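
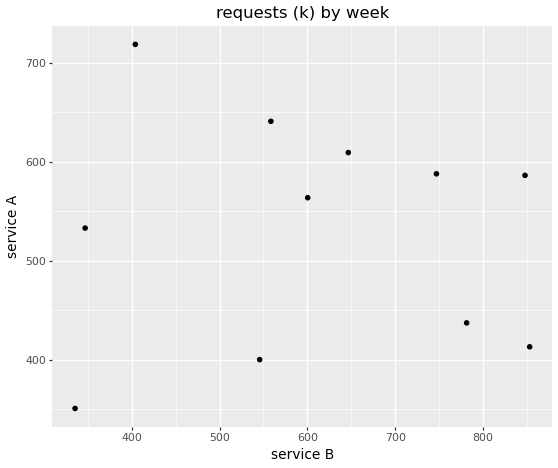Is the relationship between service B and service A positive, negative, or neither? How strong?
no clear correlation

Points are roughly uncorrelated; weak (|r| ≈ 0.0).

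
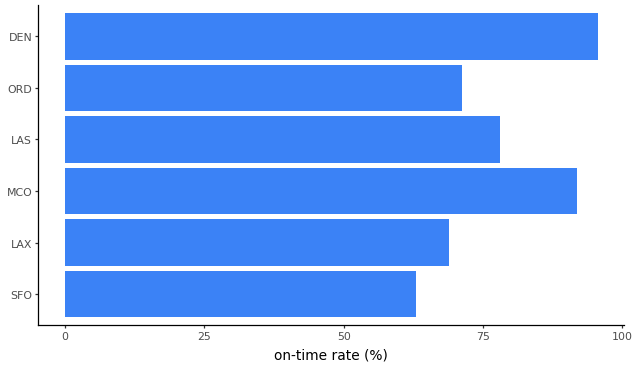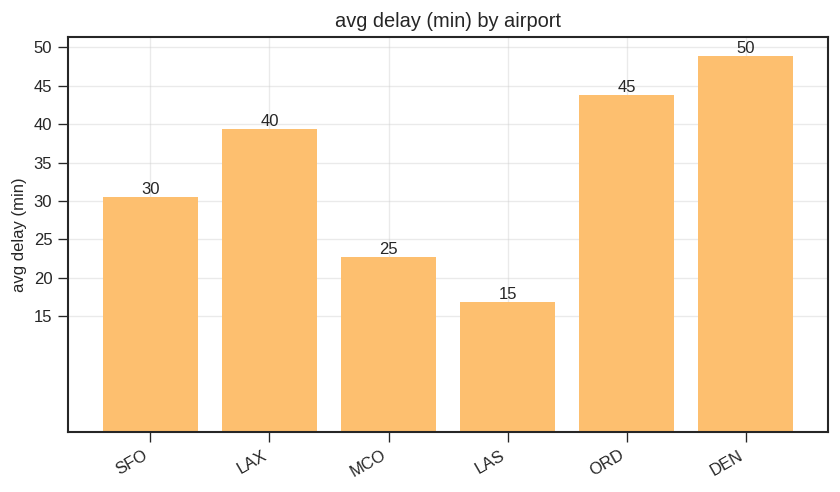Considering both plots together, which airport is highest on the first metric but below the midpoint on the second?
Chart 2 median avg delay (min) ≈ 35; below-median airports: SFO, MCO, LAS. Among those, MCO has the highest on-time rate (%) (≈ 90).

MCO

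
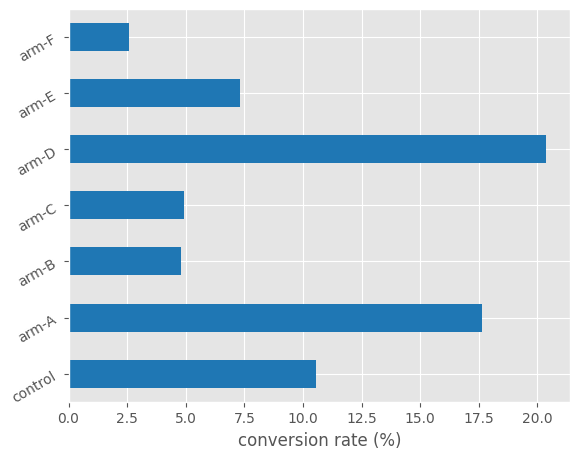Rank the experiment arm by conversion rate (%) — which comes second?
arm-A

Top 3: arm-D ≈ 20, arm-A ≈ 18, control ≈ 10.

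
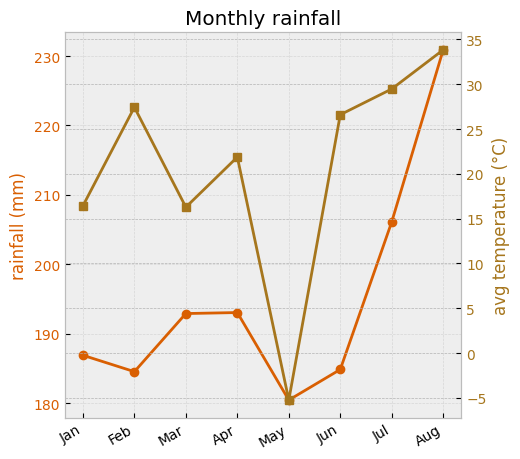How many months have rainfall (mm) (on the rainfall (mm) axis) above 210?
Above 210: Aug.

1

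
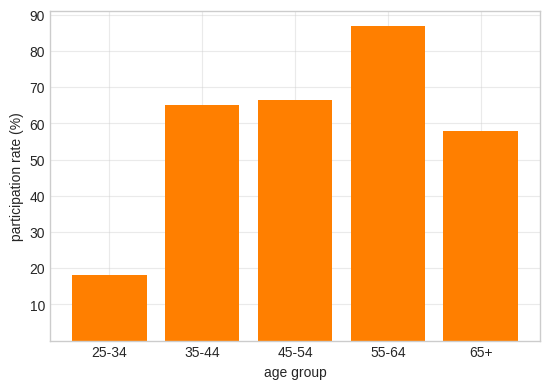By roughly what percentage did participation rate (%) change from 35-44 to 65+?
35-44 ≈ 70, 65+ ≈ 60; (60 − 70) / 70 ≈ -14.3%.

≈ -14.3%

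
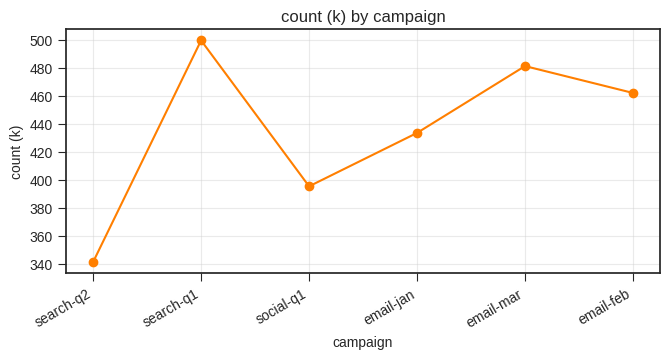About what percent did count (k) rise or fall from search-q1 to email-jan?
search-q1 ≈ 500, email-jan ≈ 440; (440 − 500) / 500 ≈ -12%.

≈ -12%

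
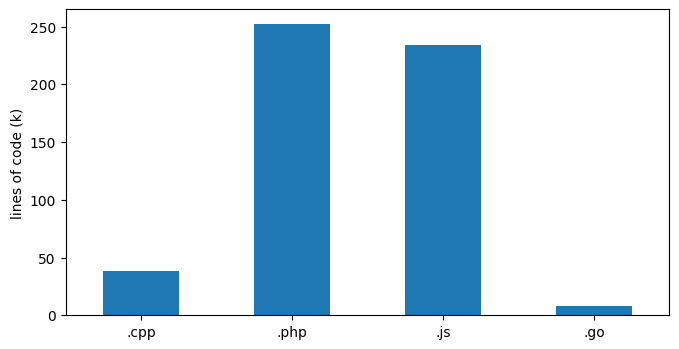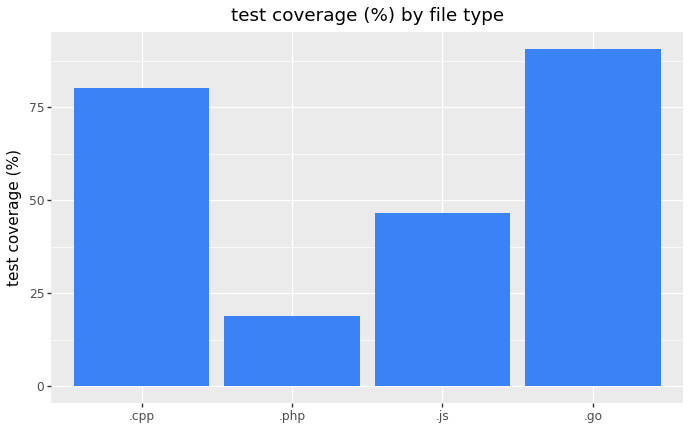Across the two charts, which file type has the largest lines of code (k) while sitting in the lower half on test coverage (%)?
Chart 2 median test coverage (%) ≈ 60; below-median file types: .php, .js. Among those, .php has the highest lines of code (k) (≈ 250).

.php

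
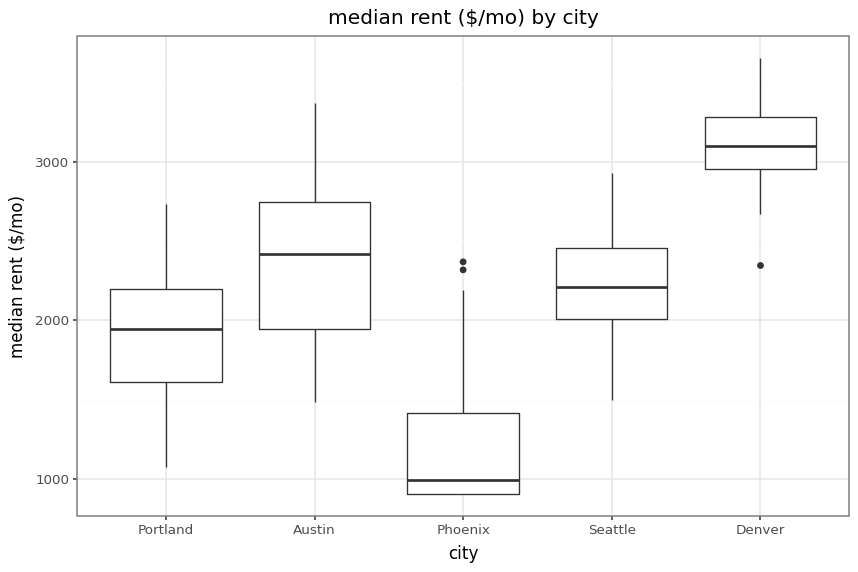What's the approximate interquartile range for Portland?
≈ 600

Q3 ≈ 2200, Q1 ≈ 1600; IQR ≈ 600.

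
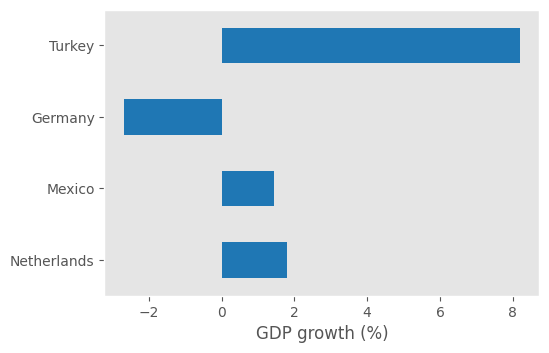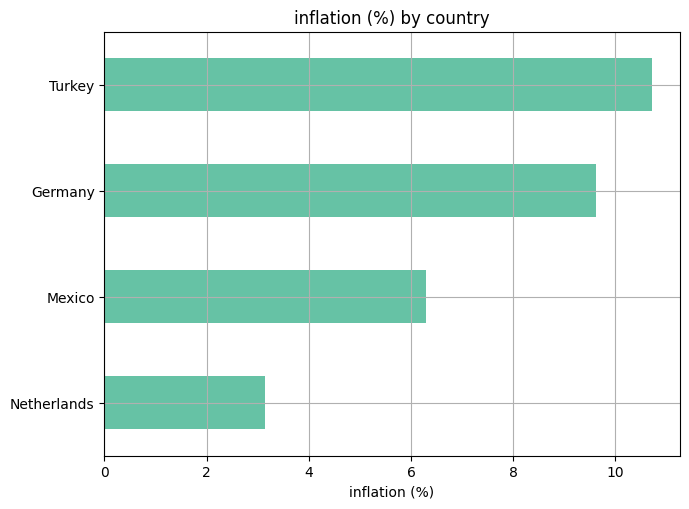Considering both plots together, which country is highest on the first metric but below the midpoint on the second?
Chart 2 median inflation (%) ≈ 8; below-median countries: Netherlands, Mexico. Among those, Netherlands has the highest GDP growth (%) (≈ 2).

Netherlands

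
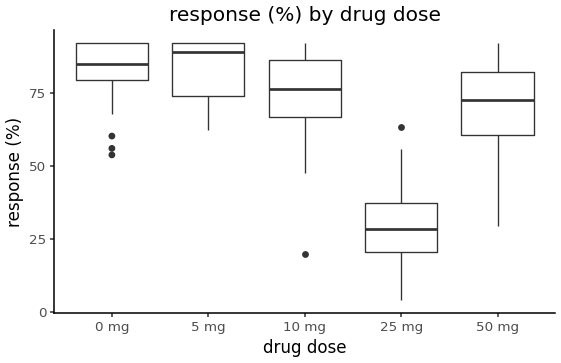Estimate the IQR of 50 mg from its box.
Q3 ≈ 80, Q1 ≈ 60; IQR ≈ 20.

≈ 20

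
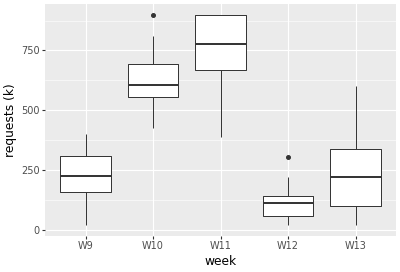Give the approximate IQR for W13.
Q3 ≈ 300, Q1 ≈ 100; IQR ≈ 200.

≈ 200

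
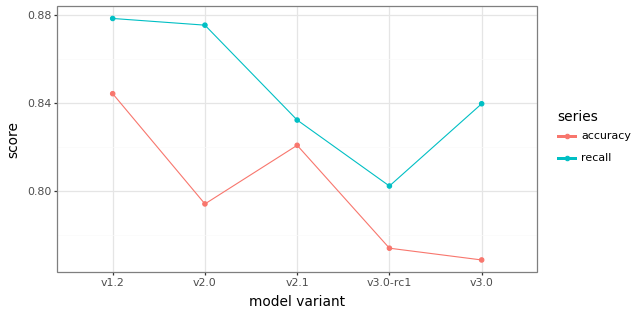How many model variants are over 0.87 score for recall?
Above 0.87: v1.2, v2.0.

2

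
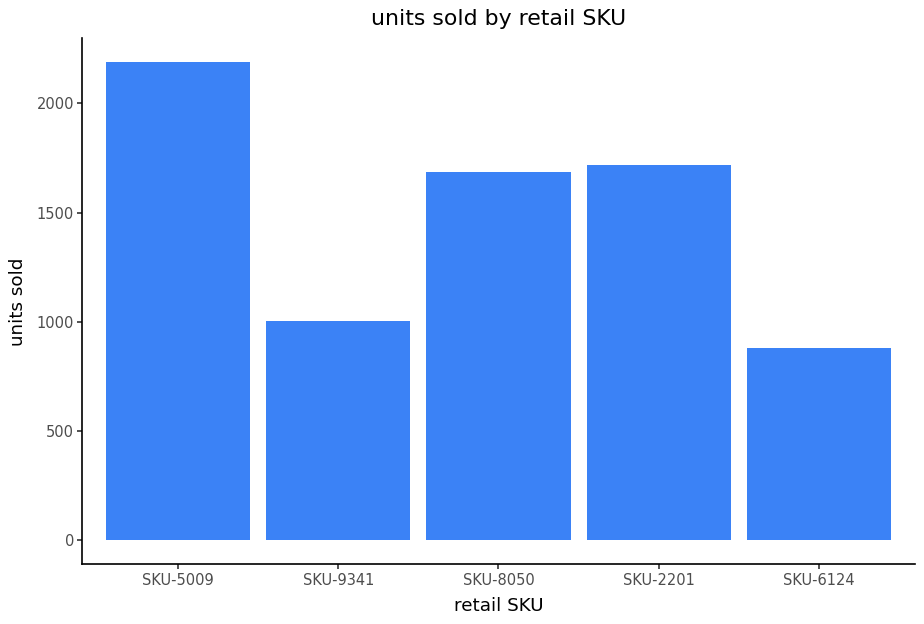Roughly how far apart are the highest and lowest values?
≈ 1400

Max SKU-5009 ≈ 2200, min SKU-6124 ≈ 800; range ≈ 1400.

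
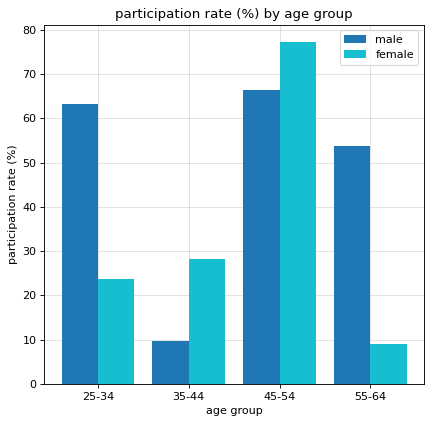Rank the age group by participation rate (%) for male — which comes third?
Top 4 for male: 45-54 ≈ 70, 25-34 ≈ 60, 55-64 ≈ 50, 35-44 ≈ 10.

55-64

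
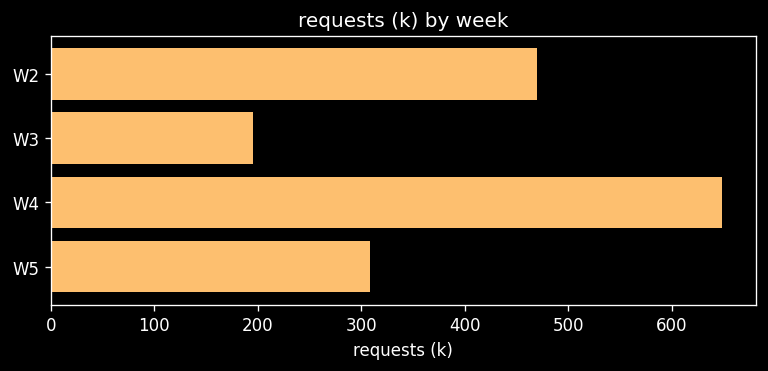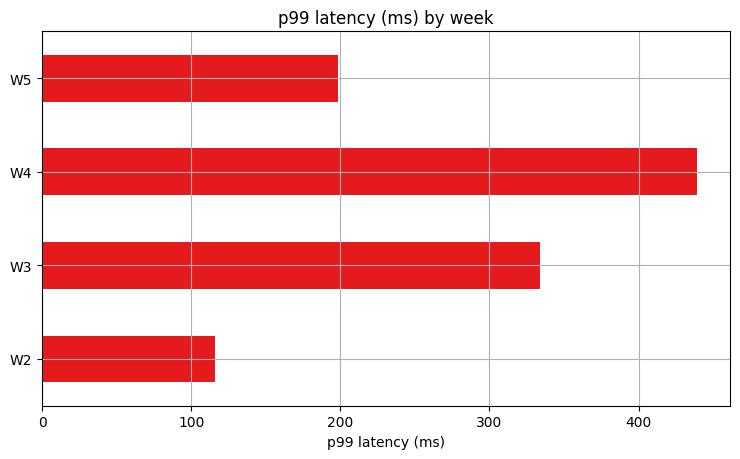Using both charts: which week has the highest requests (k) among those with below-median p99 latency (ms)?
Chart 2 median p99 latency (ms) ≈ 250; below-median weeks: W2, W5. Among those, W2 has the highest requests (k) (≈ 500).

W2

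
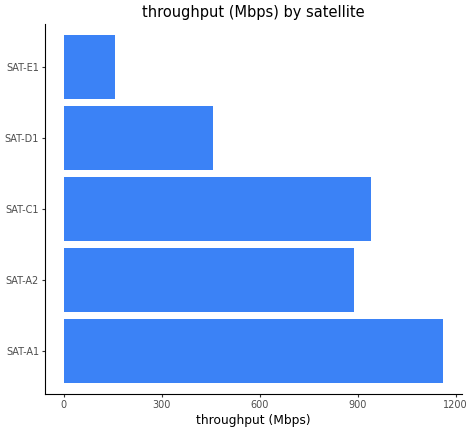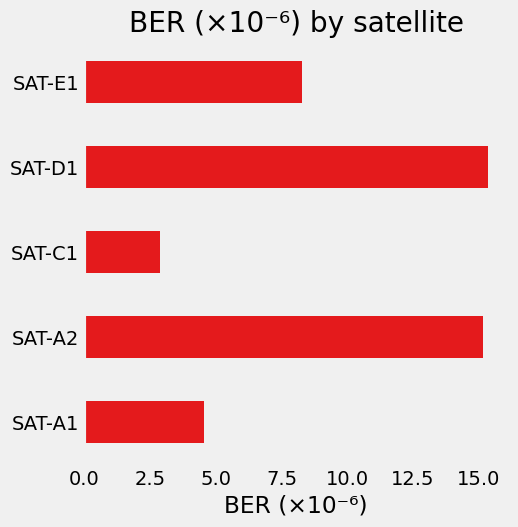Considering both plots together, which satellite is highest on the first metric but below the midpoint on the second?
Chart 2 median BER (×10⁻⁶) ≈ 8; below-median satellites: SAT-A1, SAT-C1. Among those, SAT-A1 has the highest throughput (Mbps) (≈ 1200).

SAT-A1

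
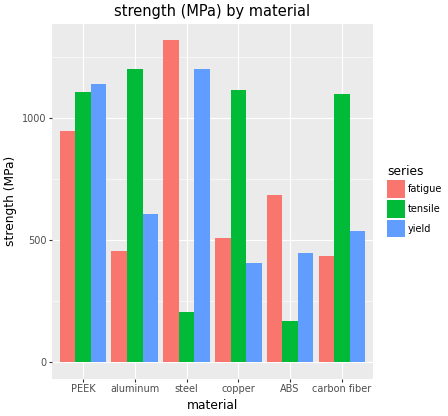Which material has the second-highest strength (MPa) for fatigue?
Top 3 for fatigue: steel ≈ 1400, PEEK ≈ 1000, ABS ≈ 600.

PEEK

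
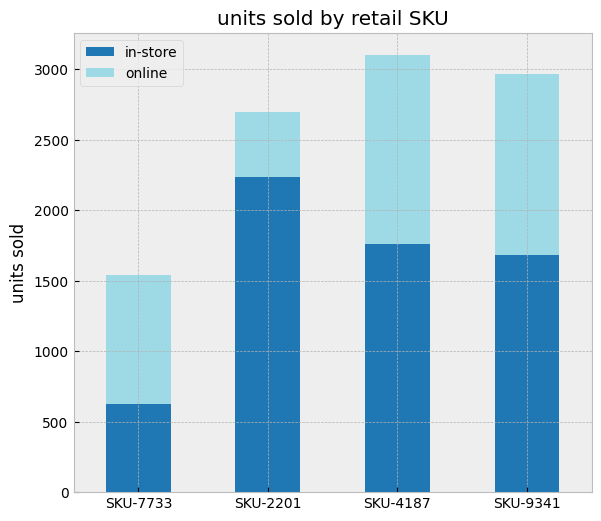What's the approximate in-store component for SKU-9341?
≈ 1500

in-store top ≈ 1500, bottom ≈ 0; segment ≈ 1500.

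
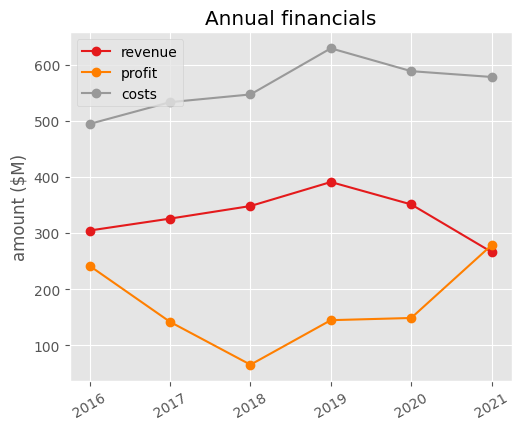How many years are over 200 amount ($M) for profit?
Above 200: 2016, 2021.

2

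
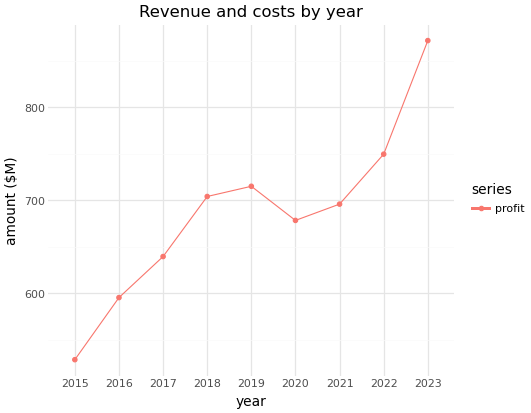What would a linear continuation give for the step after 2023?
≈ 925

Last three: 700, 750, 850 → slope ≈ 75/step → next ≈ 925.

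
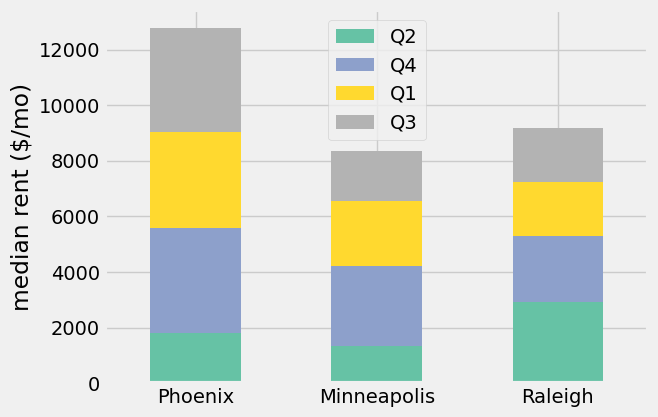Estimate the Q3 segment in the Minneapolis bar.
≈ 2000

Q3 top ≈ 8000, bottom ≈ 6000; segment ≈ 2000.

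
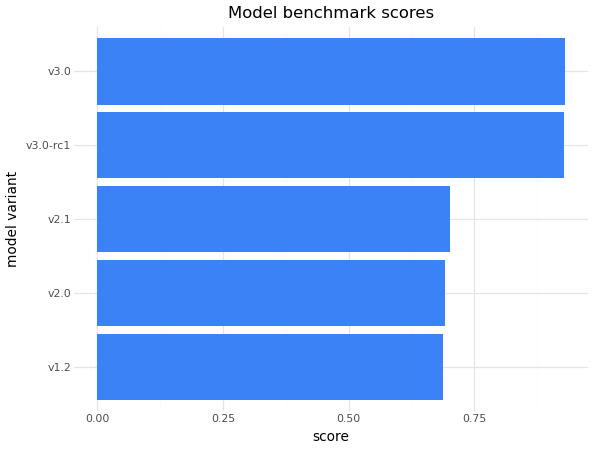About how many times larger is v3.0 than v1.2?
≈ 1.29×

v3.0 ≈ 0.9, v1.2 ≈ 0.7; 0.9/0.7 ≈ 1.29.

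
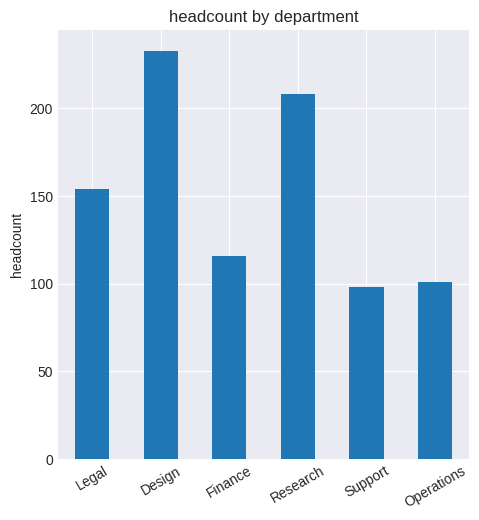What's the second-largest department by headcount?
Research

Top 3: Design ≈ 240, Research ≈ 200, Legal ≈ 160.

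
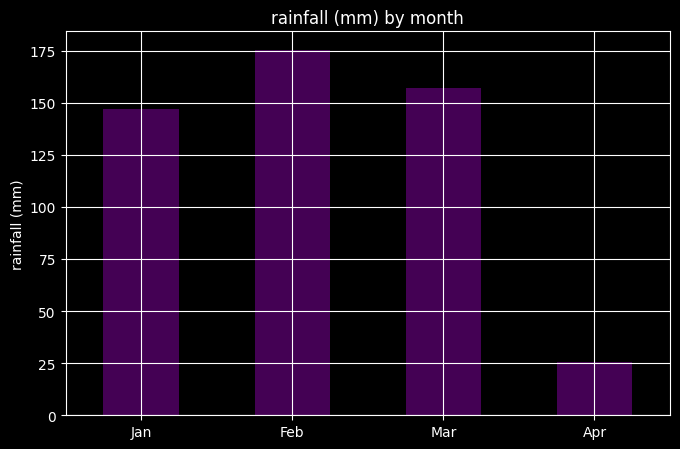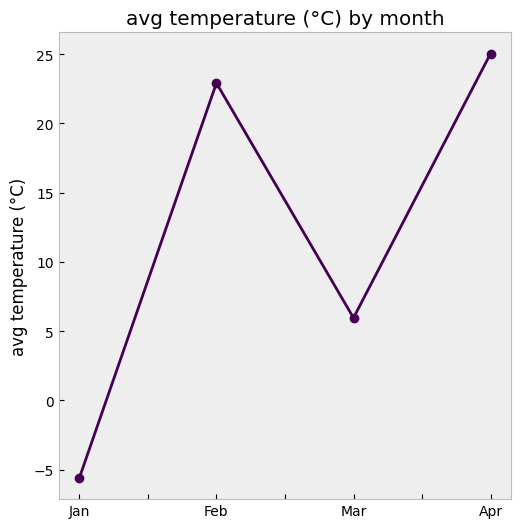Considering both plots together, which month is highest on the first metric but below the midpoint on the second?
Mar

Chart 2 median avg temperature (°C) ≈ 15; below-median months: Jan, Mar. Among those, Mar has the highest rainfall (mm) (≈ 160).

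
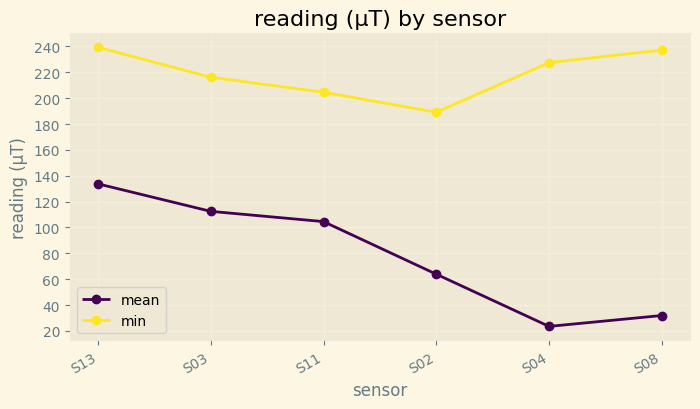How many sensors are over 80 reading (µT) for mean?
Above 80: S13, S03, S11.

3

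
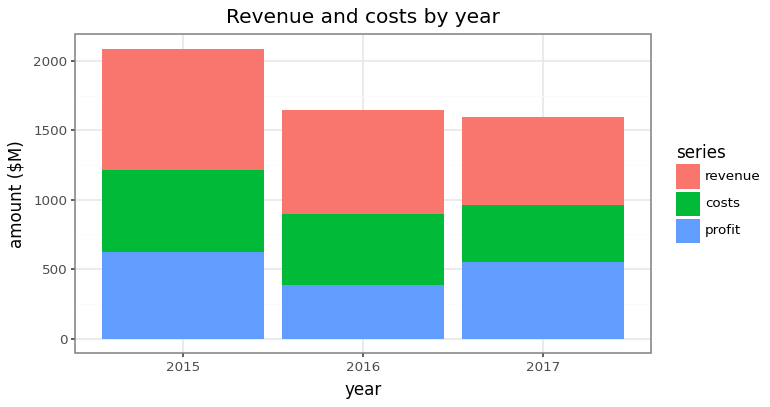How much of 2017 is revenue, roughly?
≈ 600

revenue top ≈ 1600, bottom ≈ 1000; segment ≈ 600.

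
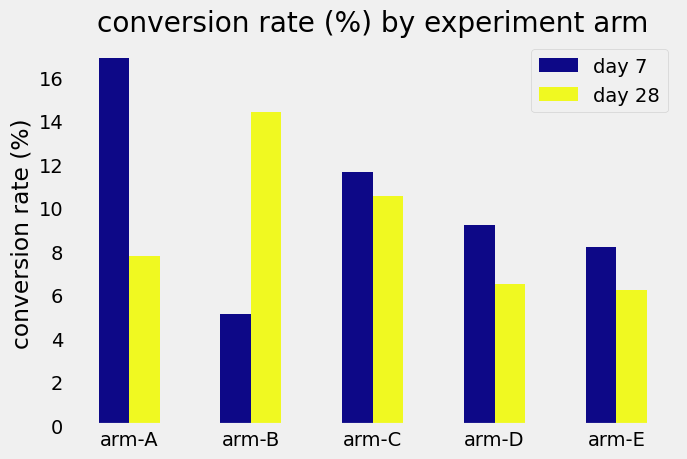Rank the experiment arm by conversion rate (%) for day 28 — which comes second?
arm-C

Top 3 for day 28: arm-B ≈ 14, arm-C ≈ 10, arm-A ≈ 8.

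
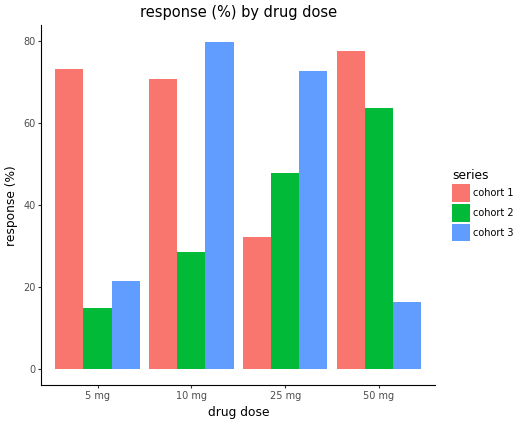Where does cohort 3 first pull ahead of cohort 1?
5 mg: cohort 3 ≈ 20 vs cohort 1 ≈ 70 (not yet); 10 mg: cohort 3 ≈ 80 vs cohort 1 ≈ 70 (first crossover).

10 mg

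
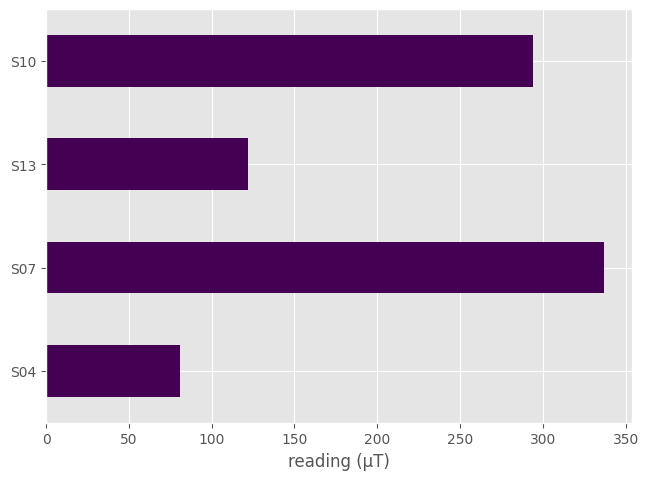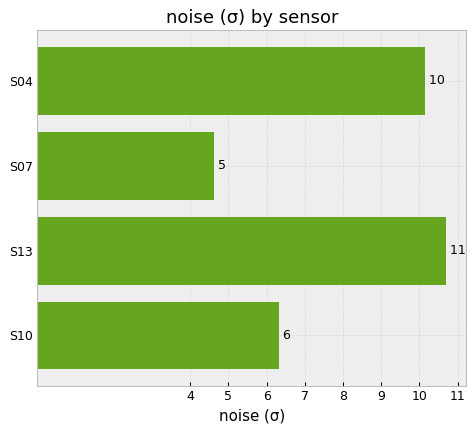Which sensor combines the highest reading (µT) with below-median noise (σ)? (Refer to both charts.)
Chart 2 median noise (σ) ≈ 8; below-median sensors: S07, S10. Among those, S07 has the highest reading (µT) (≈ 350).

S07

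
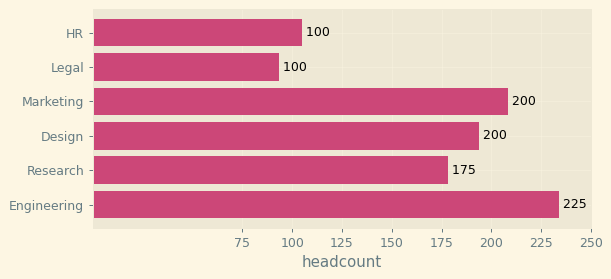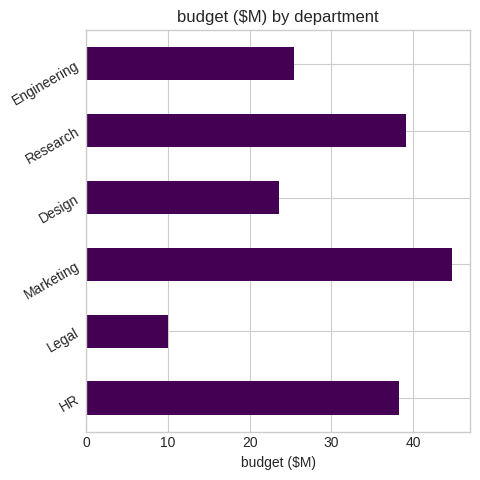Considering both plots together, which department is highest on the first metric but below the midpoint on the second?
Engineering

Chart 2 median budget ($M) ≈ 30; below-median departments: Legal, Design, Engineering. Among those, Engineering has the highest headcount (≈ 225).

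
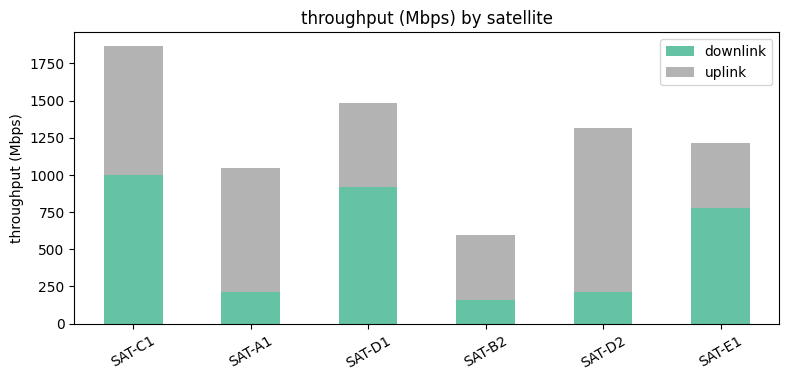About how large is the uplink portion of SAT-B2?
≈ 400

uplink top ≈ 600, bottom ≈ 200; segment ≈ 400.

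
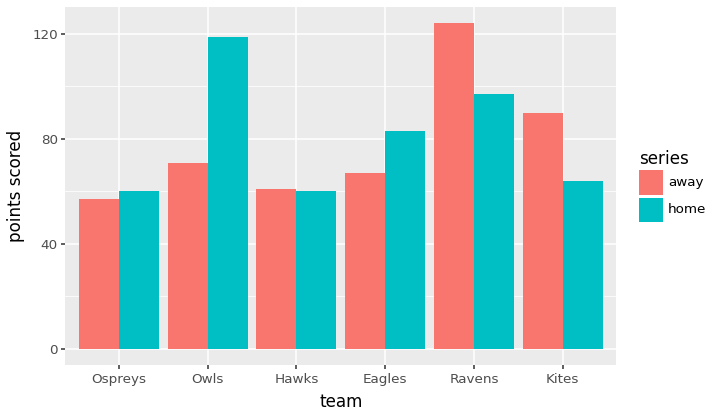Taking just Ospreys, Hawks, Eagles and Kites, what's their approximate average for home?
(60 + 60 + 80 + 60) / 4 ≈ 65.

≈ 65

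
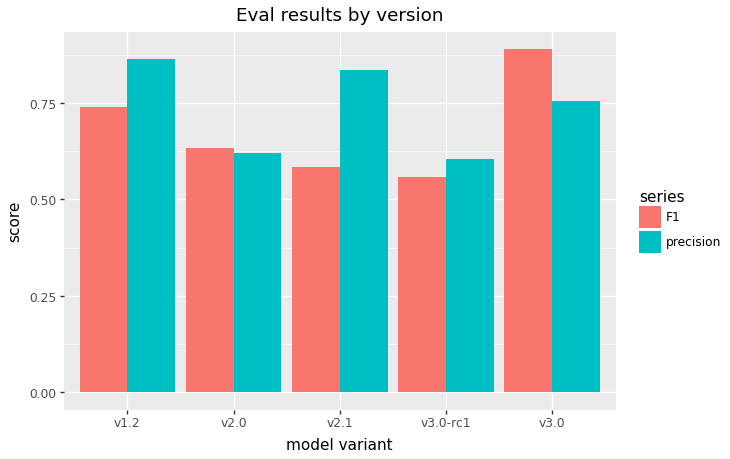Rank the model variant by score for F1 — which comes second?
Top 3 for F1: v3.0 ≈ 0.9, v1.2 ≈ 0.7, v2.0 ≈ 0.6.

v1.2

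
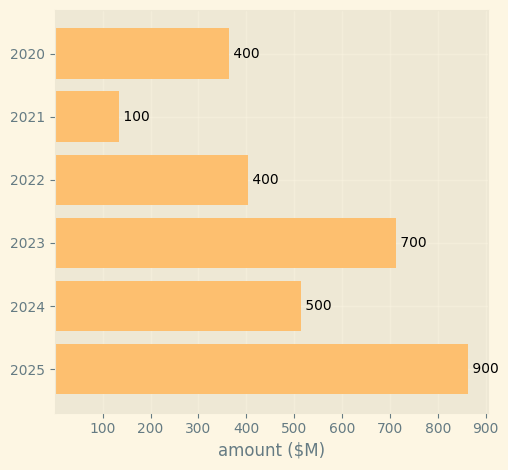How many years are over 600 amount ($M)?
2

Above 600: 2023, 2025.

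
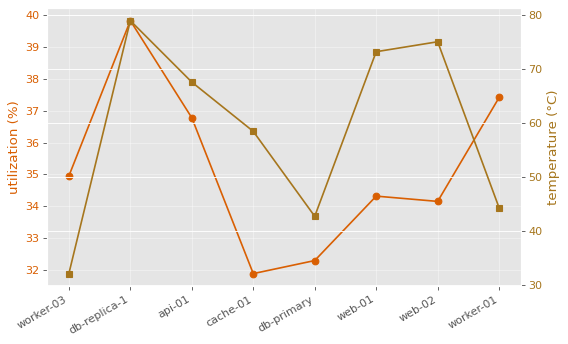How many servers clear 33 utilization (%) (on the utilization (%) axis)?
Above 33: worker-03, db-replica-1, api-01, web-01, web-02, worker-01.

6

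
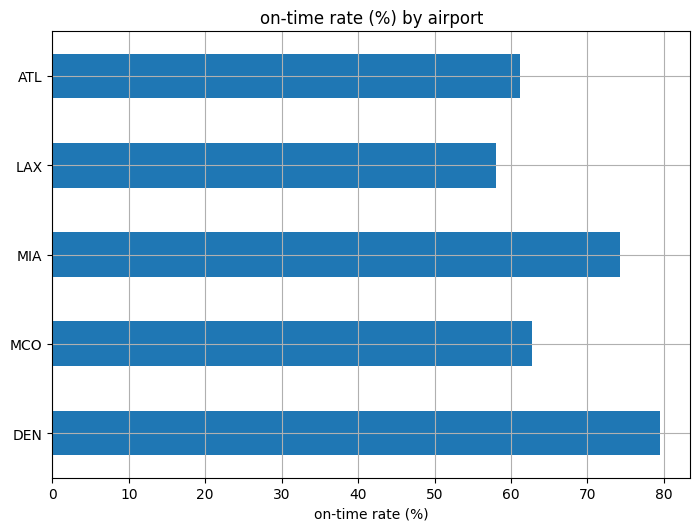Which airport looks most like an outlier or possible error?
DEN ≈ 80; the rest sit between ≈ 60 and ≈ 70.

DEN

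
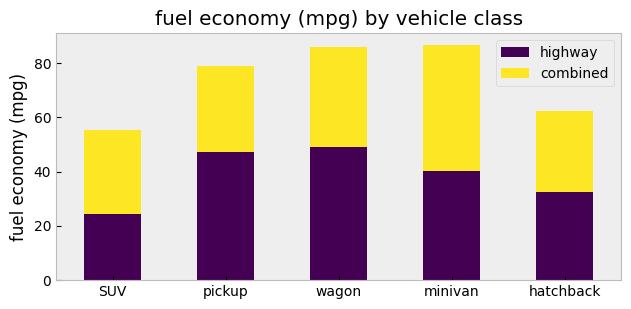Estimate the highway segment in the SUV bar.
≈ 20

highway top ≈ 20, bottom ≈ 0; segment ≈ 20.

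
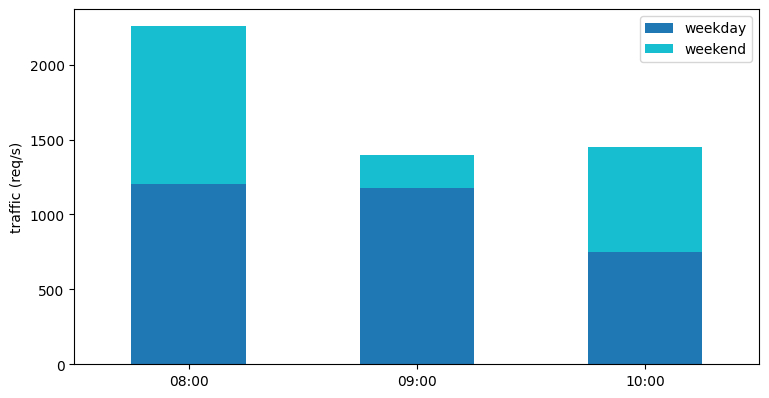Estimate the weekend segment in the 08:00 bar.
weekend top ≈ 2200, bottom ≈ 1200; segment ≈ 1000.

≈ 1000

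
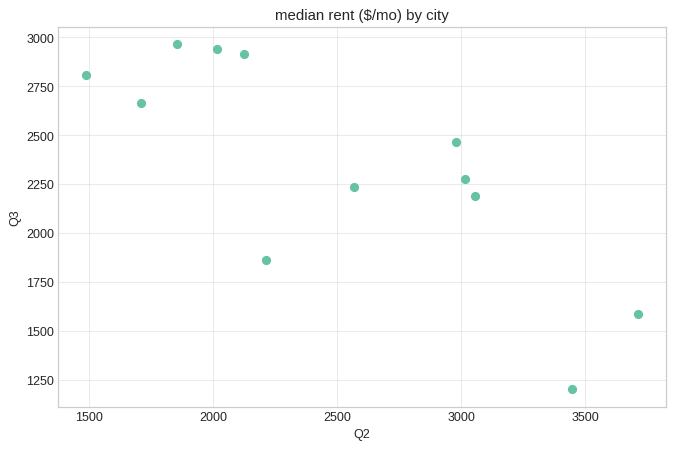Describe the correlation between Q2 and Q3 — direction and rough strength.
Points are negatively correlated; strong (|r| ≈ 0.8).

negative, strong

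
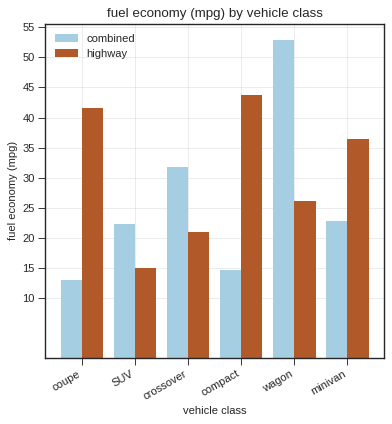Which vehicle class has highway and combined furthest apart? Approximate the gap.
compact: highway ≈ 45, combined ≈ 15 → gap ≈ 30. Next-largest (coupe) is only ≈ 25.

compact, ≈ 30 mpg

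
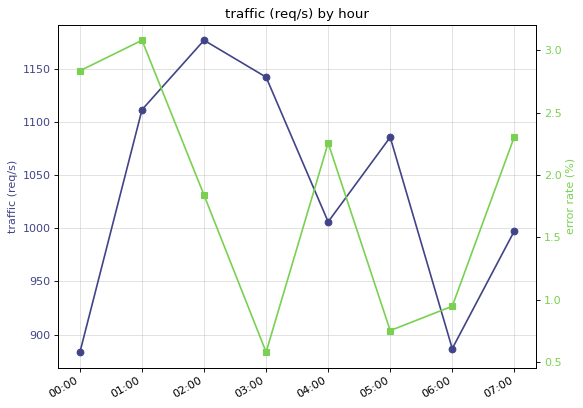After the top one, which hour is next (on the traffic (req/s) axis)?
Top 3 (on the traffic (req/s) axis): 02:00 ≈ 1175, 03:00 ≈ 1150, 01:00 ≈ 1100.

03:00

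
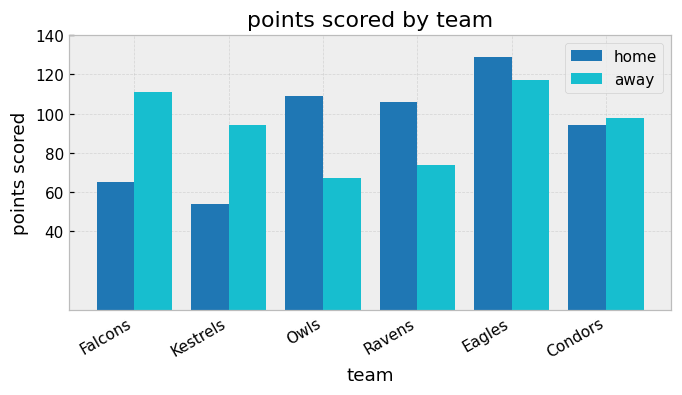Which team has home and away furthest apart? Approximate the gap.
Falcons: home ≈ 60, away ≈ 120 → gap ≈ 60. Next-largest (Owls) is only ≈ 40.

Falcons, ≈ 60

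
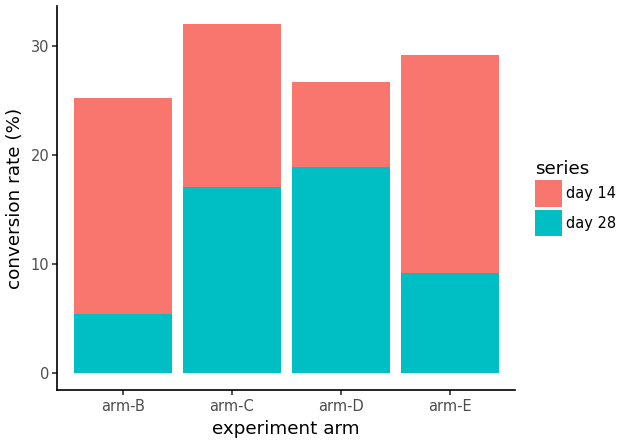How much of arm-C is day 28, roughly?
day 28 top ≈ 15, bottom ≈ 0; segment ≈ 15.

≈ 15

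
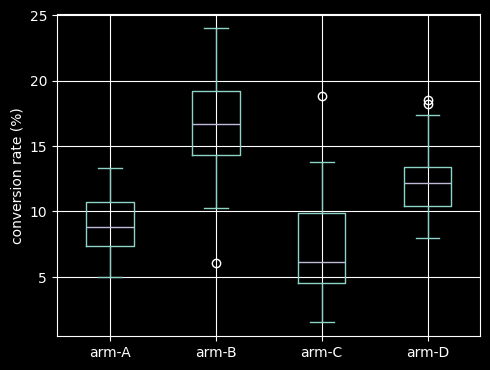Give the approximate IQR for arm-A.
Q3 ≈ 11, Q1 ≈ 7; IQR ≈ 4.

≈ 4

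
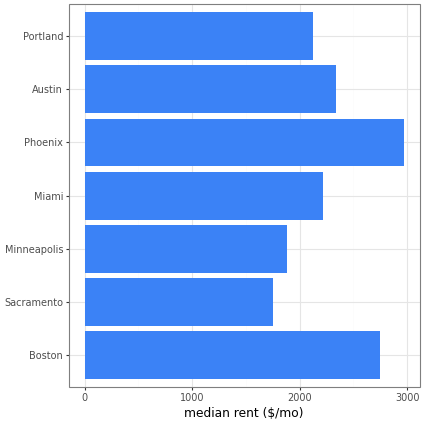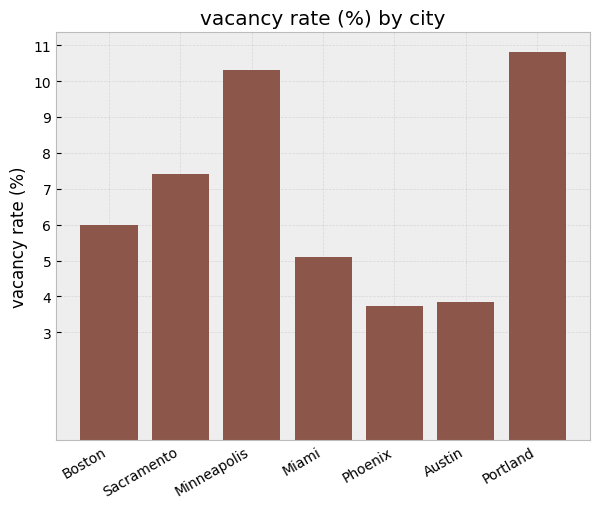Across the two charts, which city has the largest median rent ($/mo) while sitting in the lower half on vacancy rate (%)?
Chart 2 median vacancy rate (%) ≈ 6; below-median cities: Miami, Phoenix, Austin. Among those, Phoenix has the highest median rent ($/mo) (≈ 3000).

Phoenix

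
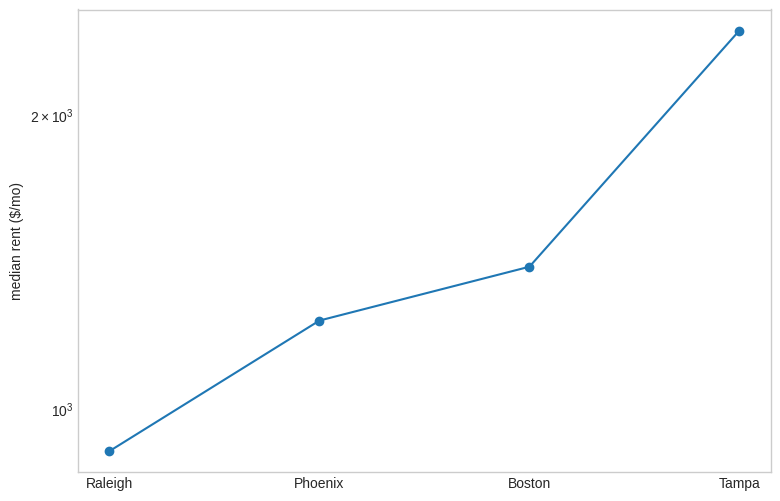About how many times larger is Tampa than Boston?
≈ 1.71×

Tampa ≈ 2400, Boston ≈ 1400; 2400/1400 ≈ 1.71.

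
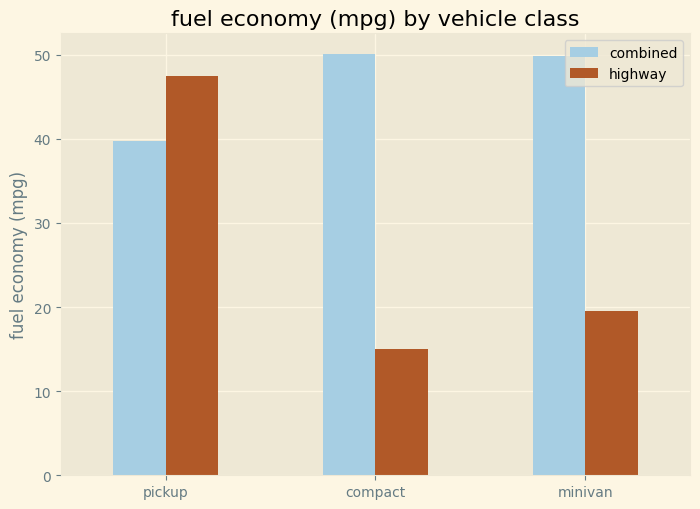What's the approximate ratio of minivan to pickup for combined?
minivan ≈ 50, pickup ≈ 40; 50/40 ≈ 1.25.

≈ 1.25×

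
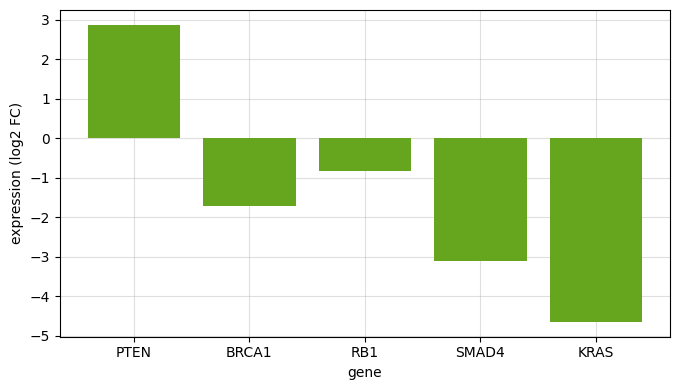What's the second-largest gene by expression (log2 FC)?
RB1

Top 3: PTEN ≈ 3, RB1 ≈ -1, BRCA1 ≈ -2.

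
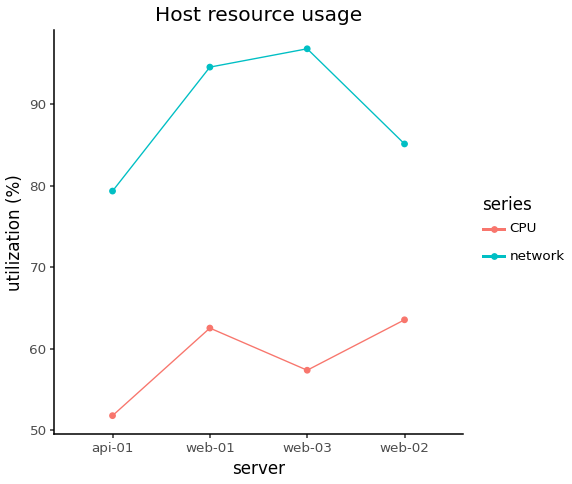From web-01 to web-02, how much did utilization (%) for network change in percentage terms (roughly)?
≈ -10.5%

web-01 ≈ 95, web-02 ≈ 85; (85 − 95) / 95 ≈ -10.5%.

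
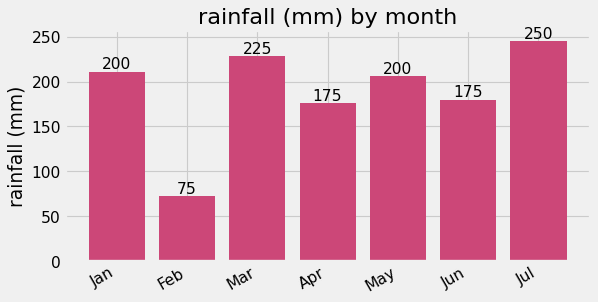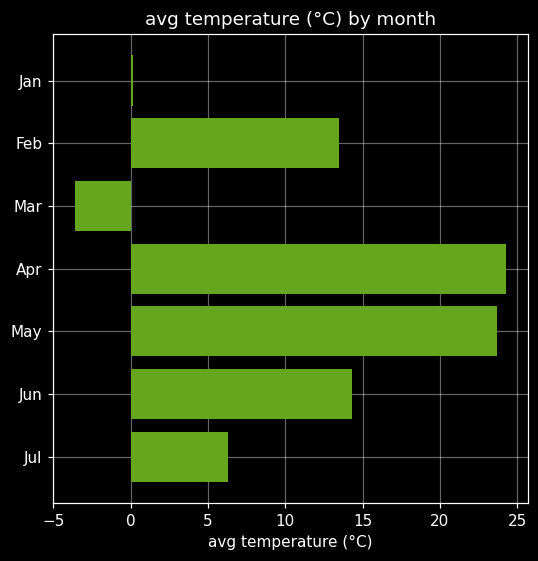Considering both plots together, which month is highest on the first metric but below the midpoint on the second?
Jul

Chart 2 median avg temperature (°C) ≈ 15; below-median months: Jan, Mar, Jul. Among those, Jul has the highest rainfall (mm) (≈ 250).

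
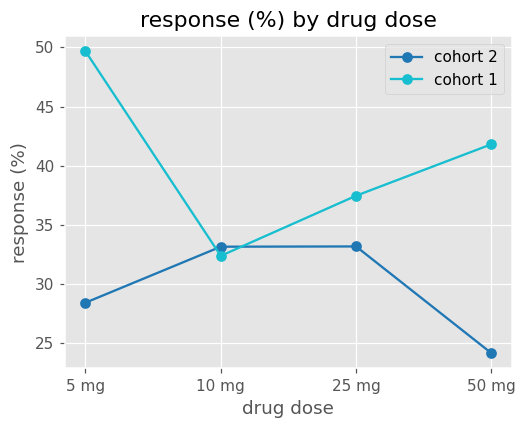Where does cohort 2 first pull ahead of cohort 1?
10 mg

5 mg: cohort 2 ≈ 30 vs cohort 1 ≈ 50 (not yet); 10 mg: cohort 2 ≈ 35 vs cohort 1 ≈ 30 (first crossover).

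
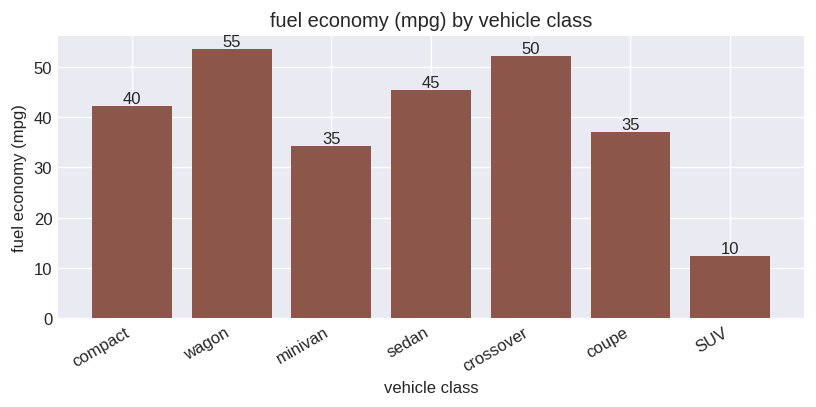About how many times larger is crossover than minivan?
crossover ≈ 50, minivan ≈ 35; 50/35 ≈ 1.43.

≈ 1.43×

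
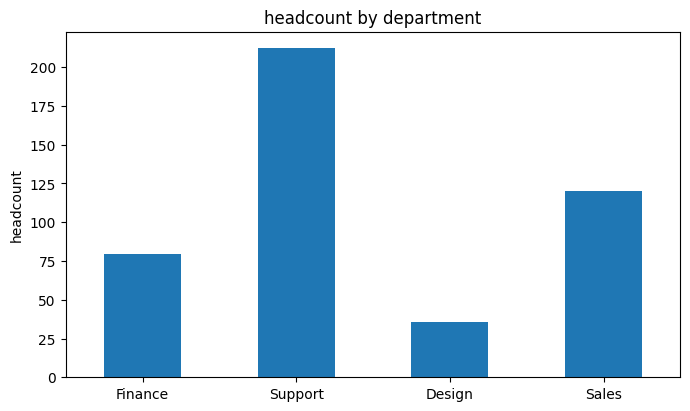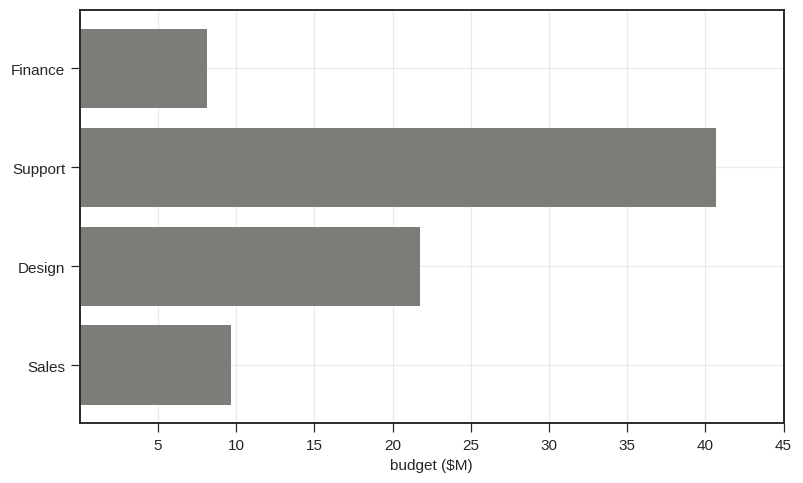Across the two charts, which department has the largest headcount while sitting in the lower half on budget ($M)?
Sales

Chart 2 median budget ($M) ≈ 15; below-median departments: Finance, Sales. Among those, Sales has the highest headcount (≈ 120).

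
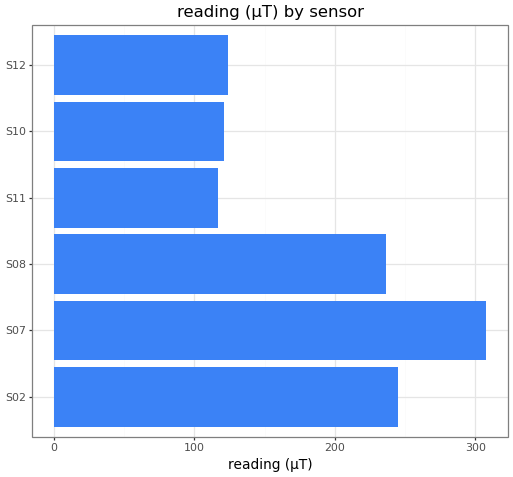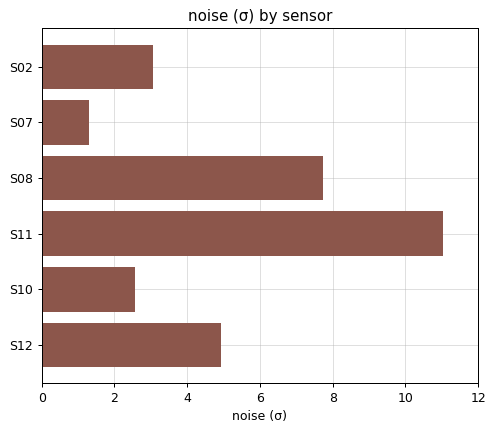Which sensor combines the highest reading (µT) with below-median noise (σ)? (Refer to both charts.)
S07

Chart 2 median noise (σ) ≈ 4; below-median sensors: S02, S07, S10. Among those, S07 has the highest reading (µT) (≈ 300).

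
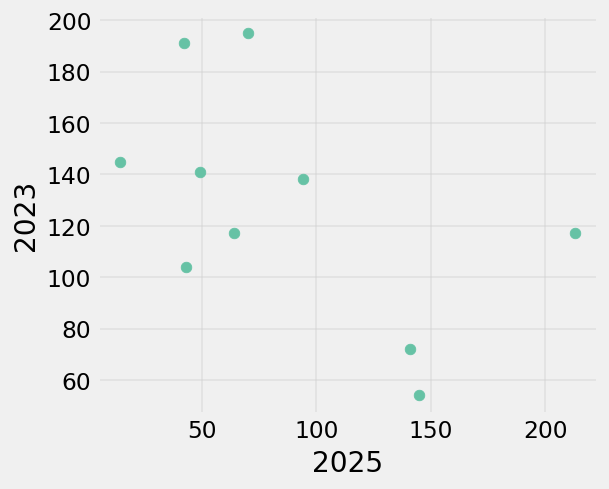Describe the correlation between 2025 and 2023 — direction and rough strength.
negative, moderate

Points are negatively correlated; moderate (|r| ≈ 0.5).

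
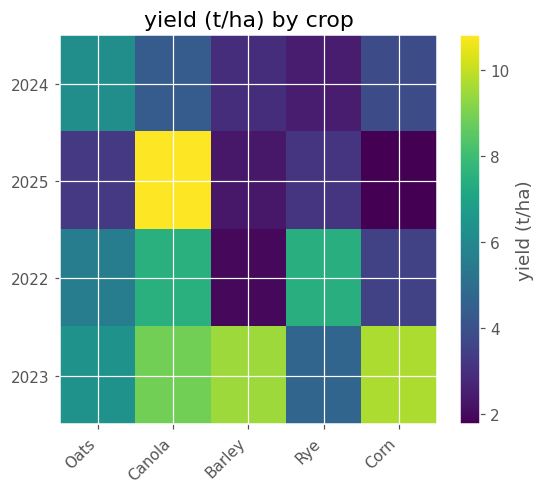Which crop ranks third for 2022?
Top 4 for 2022: Canola ≈ 8, Rye ≈ 7, Oats ≈ 6, Corn ≈ 3.

Oats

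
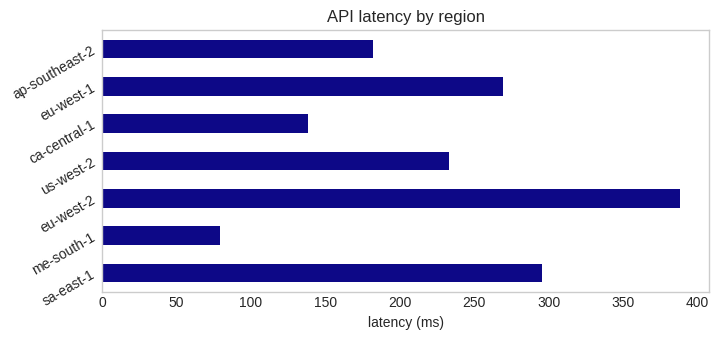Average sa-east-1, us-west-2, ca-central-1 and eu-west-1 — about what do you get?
(300 + 250 + 150 + 250) / 4 ≈ 238.

≈ 238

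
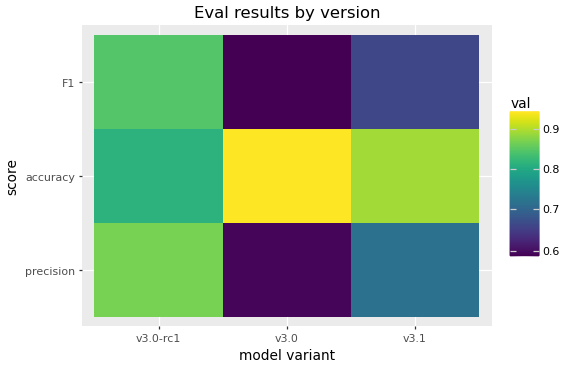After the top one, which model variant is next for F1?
Top 3 for F1: v3.0-rc1 ≈ 0.85, v3.1 ≈ 0.65, v3.0 ≈ 0.60.

v3.1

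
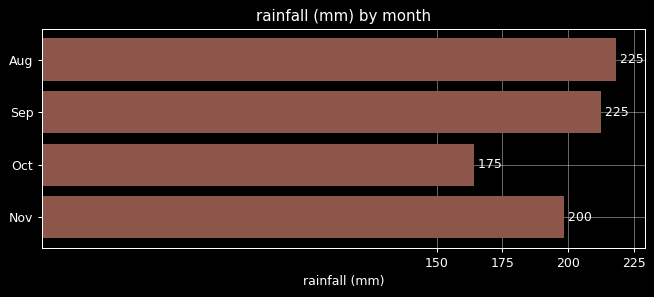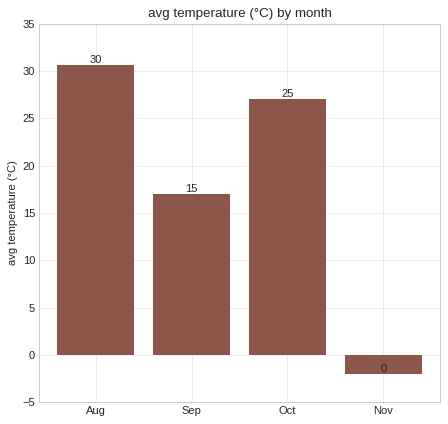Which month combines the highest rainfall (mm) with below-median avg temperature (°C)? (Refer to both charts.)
Sep

Chart 2 median avg temperature (°C) ≈ 20; below-median months: Sep, Nov. Among those, Sep has the highest rainfall (mm) (≈ 225).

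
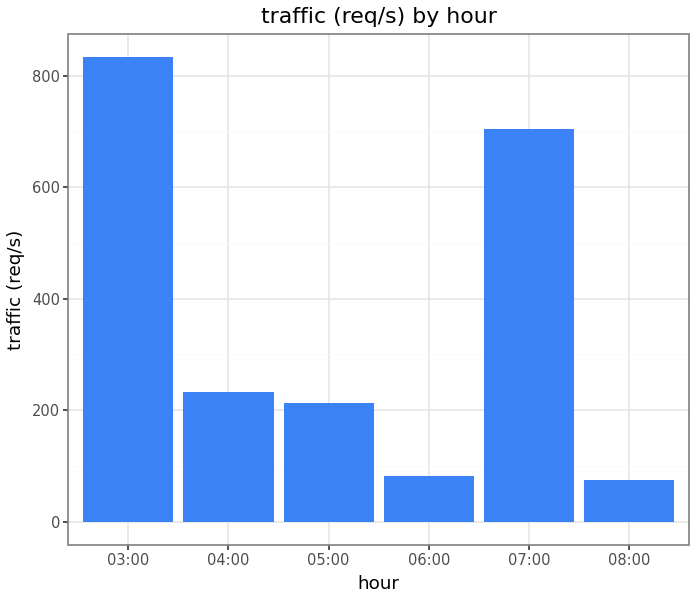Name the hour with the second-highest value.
Top 3: 03:00 ≈ 800, 07:00 ≈ 700, 04:00 ≈ 200.

07:00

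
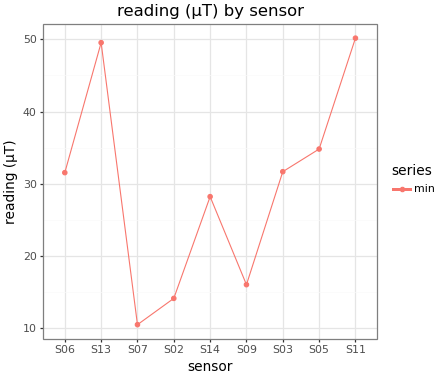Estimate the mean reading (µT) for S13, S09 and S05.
≈ 33

(50 + 15 + 35) / 3 ≈ 33.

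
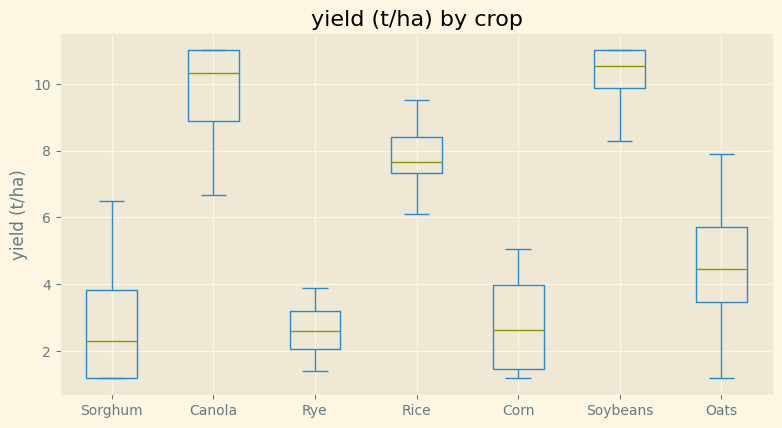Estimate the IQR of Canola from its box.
Q3 ≈ 11, Q1 ≈ 9; IQR ≈ 2.

≈ 2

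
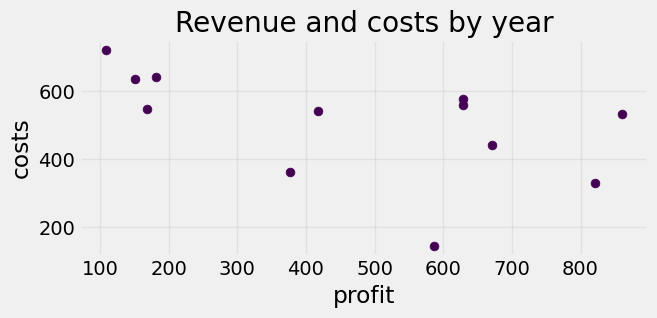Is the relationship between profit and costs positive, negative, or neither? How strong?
negative, moderate

Points are negatively correlated; moderate (|r| ≈ 0.5).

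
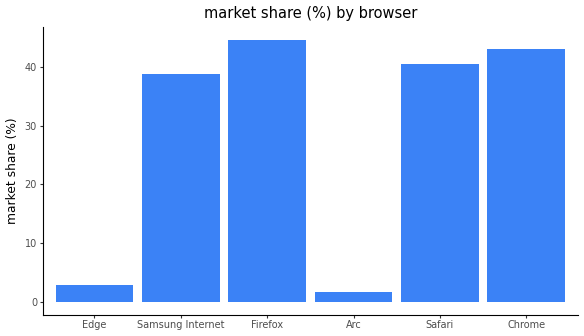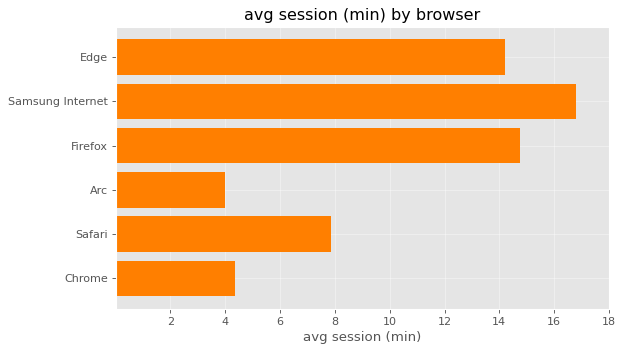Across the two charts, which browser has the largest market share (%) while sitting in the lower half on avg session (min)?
Chrome

Chart 2 median avg session (min) ≈ 12; below-median browsers: Arc, Safari, Chrome. Among those, Chrome has the highest market share (%) (≈ 45).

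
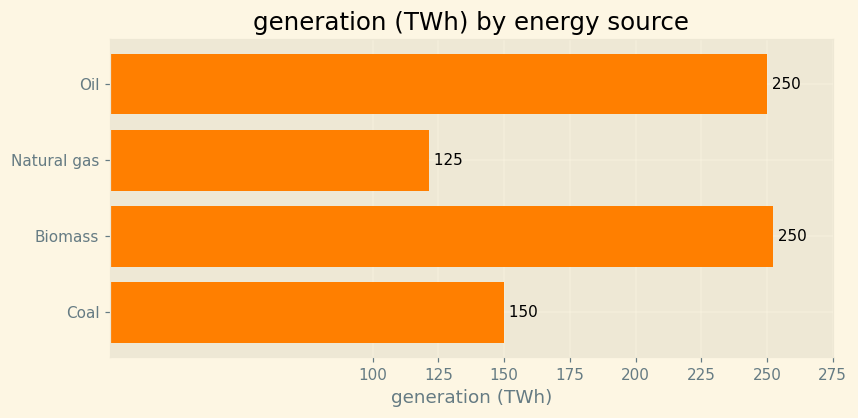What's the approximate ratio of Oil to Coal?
≈ 1.67×

Oil ≈ 250, Coal ≈ 150; 250/150 ≈ 1.67.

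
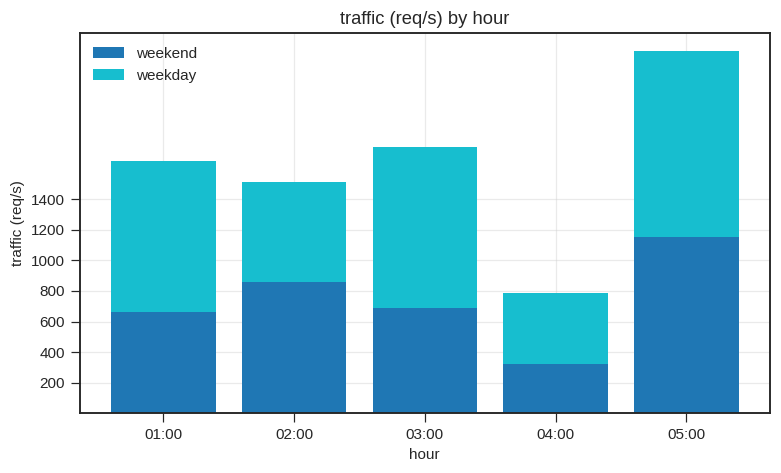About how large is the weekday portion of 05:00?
≈ 1200

weekday top ≈ 2400, bottom ≈ 1200; segment ≈ 1200.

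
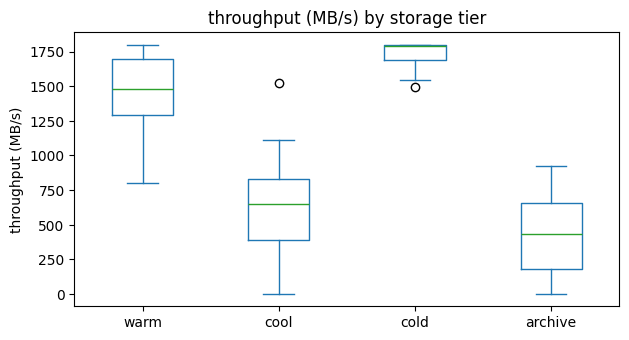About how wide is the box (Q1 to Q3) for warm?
≈ 400

Q3 ≈ 1600, Q1 ≈ 1200; IQR ≈ 400.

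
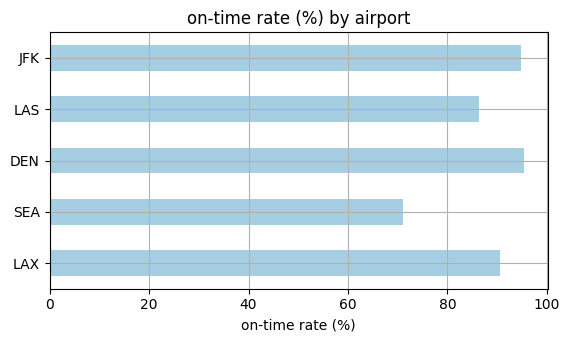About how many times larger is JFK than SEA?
≈ 1.29×

JFK ≈ 90, SEA ≈ 70; 90/70 ≈ 1.29.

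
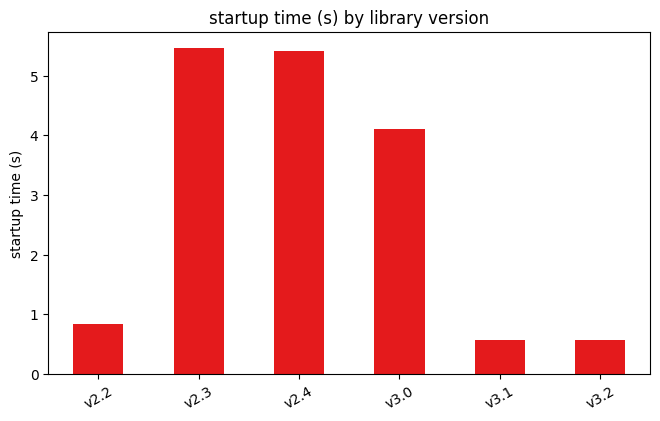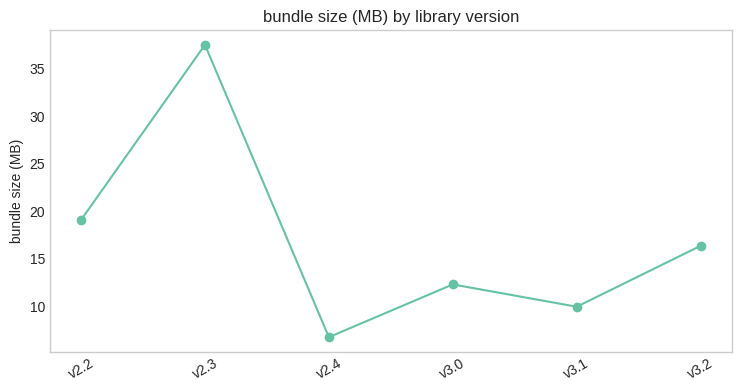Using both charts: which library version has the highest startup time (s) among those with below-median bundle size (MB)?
Chart 2 median bundle size (MB) ≈ 15; below-median library versions: v2.4, v3.0, v3.1. Among those, v2.4 has the highest startup time (s) (≈ 5).

v2.4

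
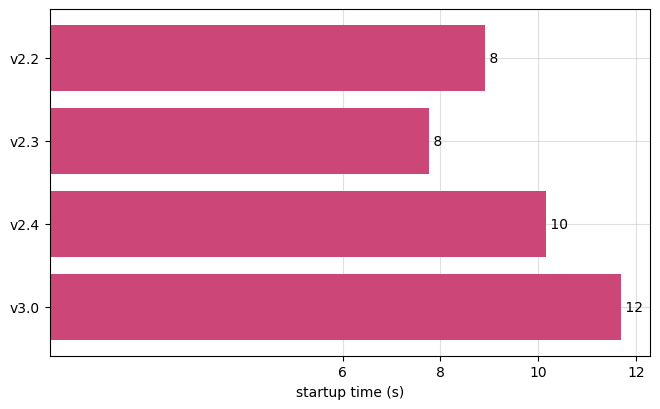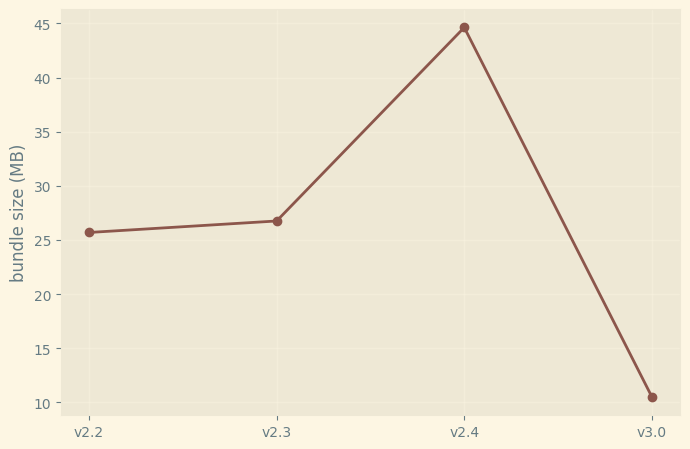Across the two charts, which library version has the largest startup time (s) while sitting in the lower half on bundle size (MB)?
Chart 2 median bundle size (MB) ≈ 25; below-median library versions: v2.2, v3.0. Among those, v3.0 has the highest startup time (s) (≈ 12).

v3.0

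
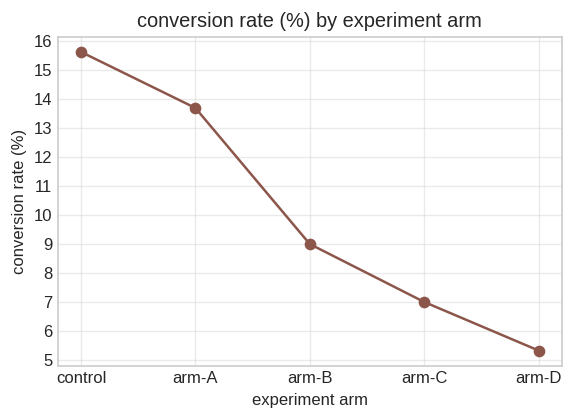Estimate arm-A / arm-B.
arm-A ≈ 14, arm-B ≈ 9; 14/9 ≈ 1.56.

≈ 1.56×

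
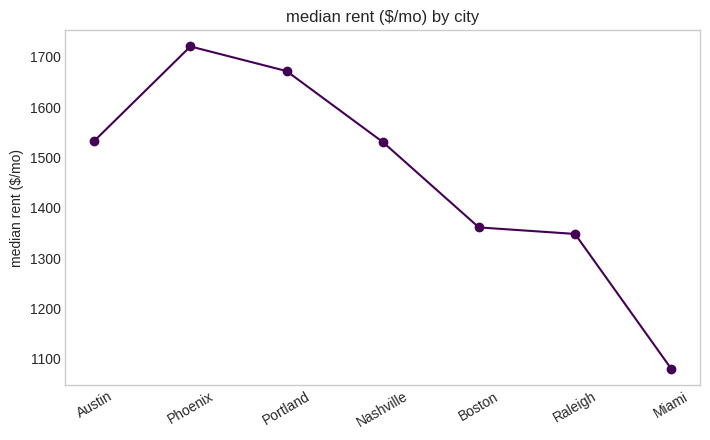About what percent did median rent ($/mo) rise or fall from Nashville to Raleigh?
≈ -13.3%

Nashville ≈ 1500, Raleigh ≈ 1300; (1300 − 1500) / 1500 ≈ -13.3%.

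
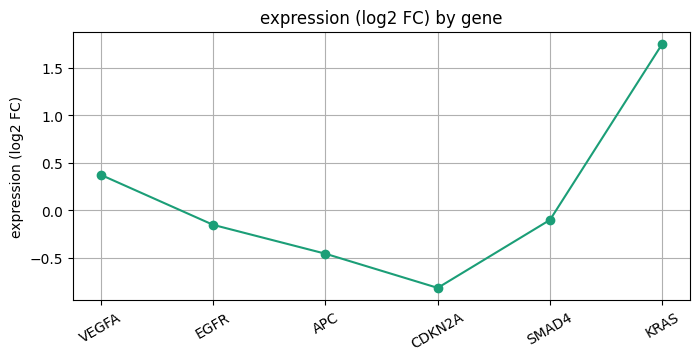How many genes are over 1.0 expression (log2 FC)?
1

Above 1.0: KRAS.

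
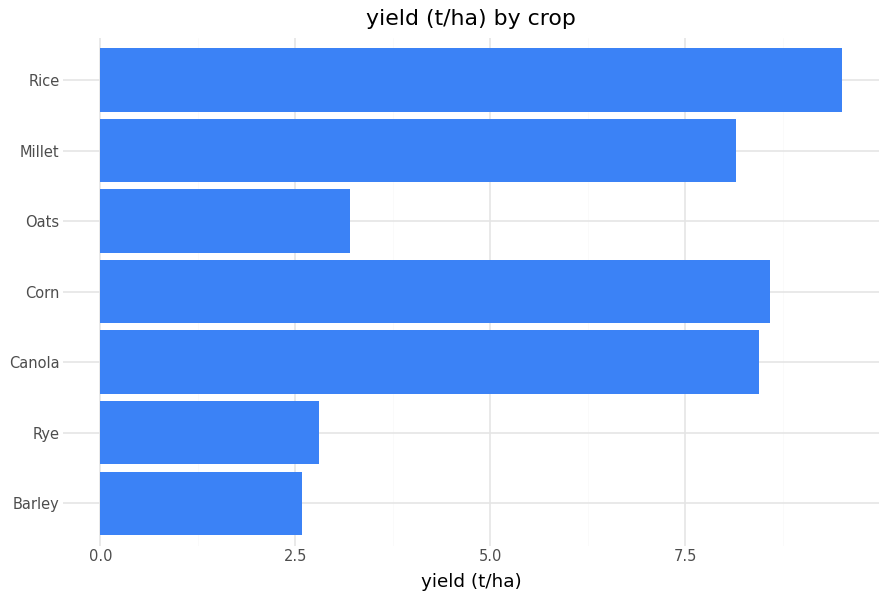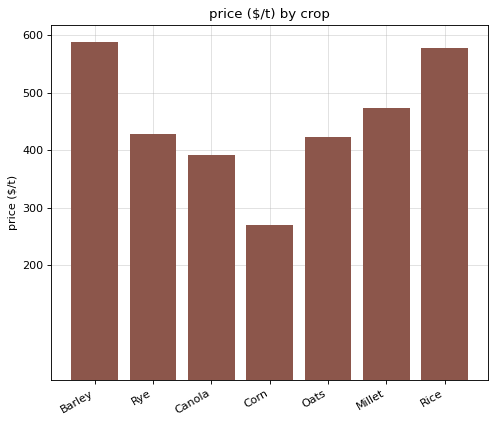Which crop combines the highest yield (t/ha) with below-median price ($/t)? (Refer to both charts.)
Chart 2 median price ($/t) ≈ 400; below-median crops: Canola, Corn, Oats. Among those, Corn has the highest yield (t/ha) (≈ 9).

Corn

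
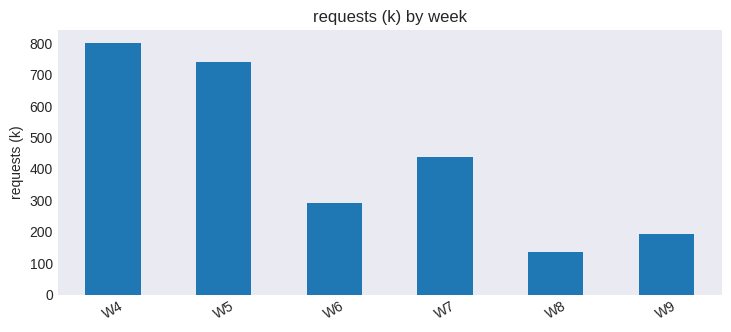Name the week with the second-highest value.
W5

Top 3: W4 ≈ 800, W5 ≈ 700, W7 ≈ 400.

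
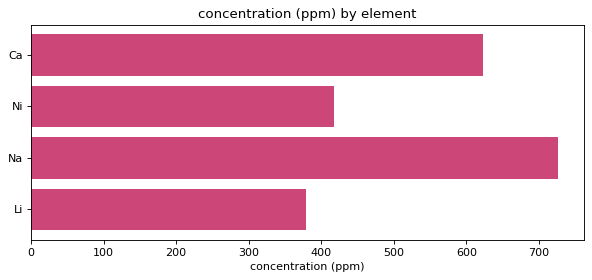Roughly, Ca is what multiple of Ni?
Ca ≈ 600, Ni ≈ 400; 600/400 ≈ 1.5.

≈ 1.5×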